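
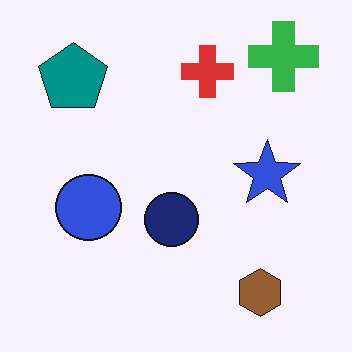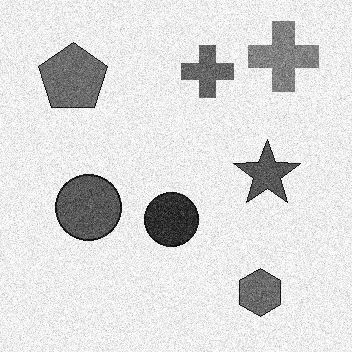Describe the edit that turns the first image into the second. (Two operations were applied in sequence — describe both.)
The second image is the first degraded with moderate additive noise, then converted to grayscale.

Random speckle covers the whole image, including the flat background. All color is removed — every shape is now a shade of grey.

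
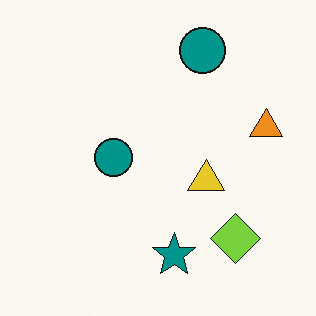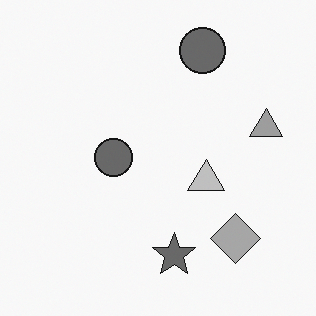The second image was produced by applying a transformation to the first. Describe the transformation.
Converted to grayscale.

All color is removed — every shape is now a shade of grey.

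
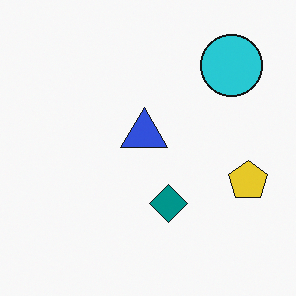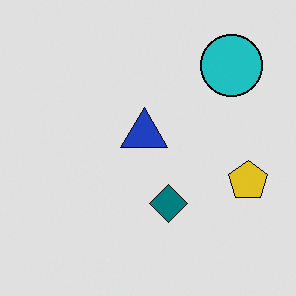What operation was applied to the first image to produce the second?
It was posterized to a reduced palette.

Each flat color has snapped to a coarser quantized level — most visibly, the near-white background has dropped to a flat grey.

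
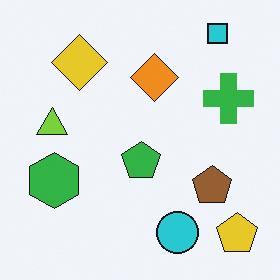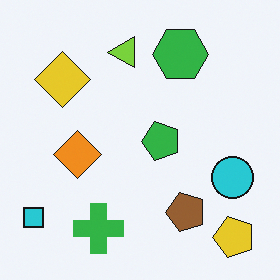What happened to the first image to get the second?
The second image is the first transposed (reflected across the top-left ↔ bottom-right diagonal).

Shapes have swapped their row and column positions — what was in the top-right is now in the bottom-left — a diagonal reflection.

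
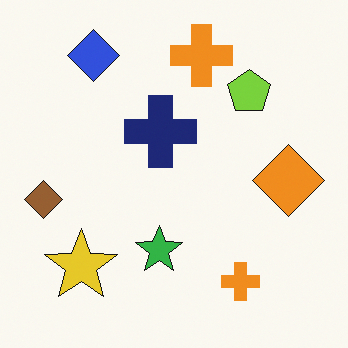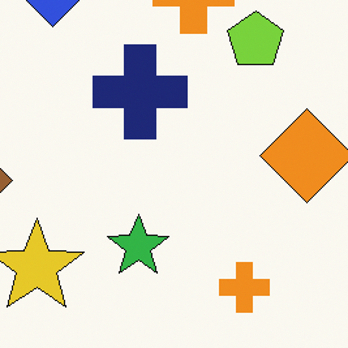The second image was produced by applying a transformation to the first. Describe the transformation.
The second image is the first cropped slightly and scaled back up.

The visible shapes are larger and the field of view is narrower; shapes near the original edges may be partly or wholly outside the frame — a crop-and-rescale.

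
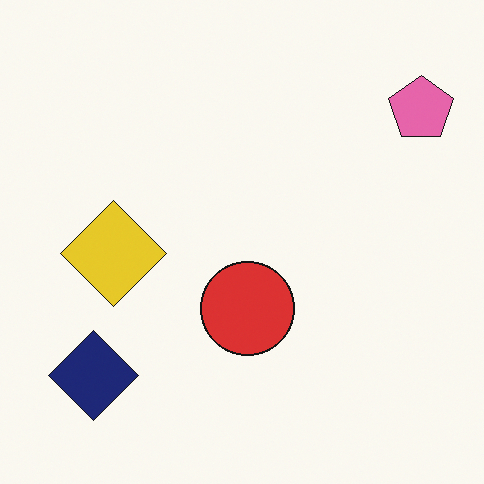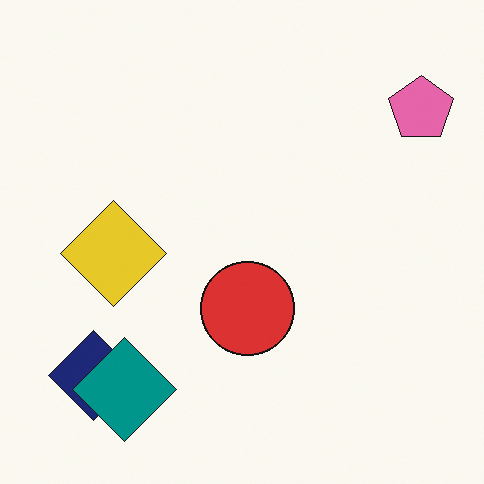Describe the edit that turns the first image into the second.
The image was overlaid with an additional teal diamond.

A teal diamond appears in the second image that is absent from the first.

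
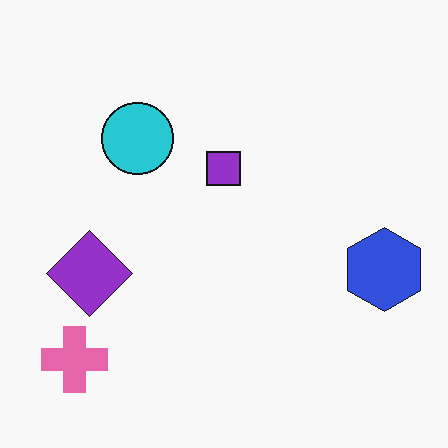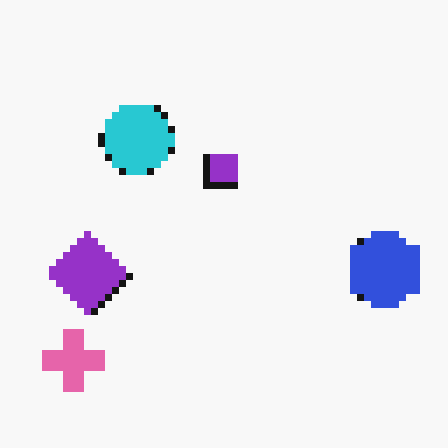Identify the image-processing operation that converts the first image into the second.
The transformation is: moderately pixelated.

Shapes are reduced to large square blocks; fine edges and outlines are lost — a downscale-then-upscale (mosaic) effect.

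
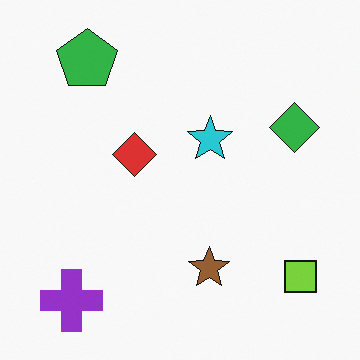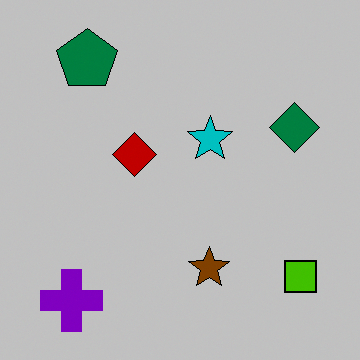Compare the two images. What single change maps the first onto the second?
This is the original image aggressively posterized.

Each flat color has snapped to a coarser quantized level — most visibly, the near-white background has dropped to a flat grey.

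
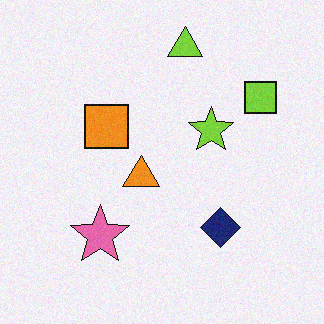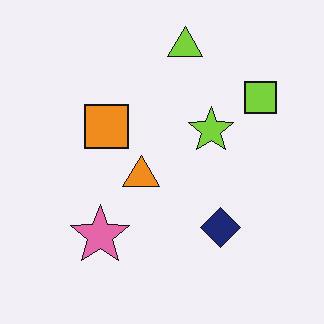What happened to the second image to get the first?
This is the original image degraded with subtle gaussian noise.

Random speckle covers the whole image, including the flat background.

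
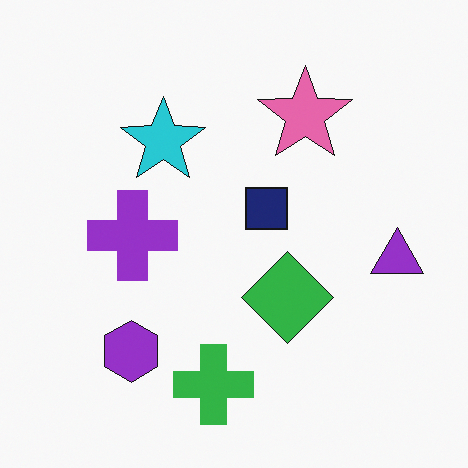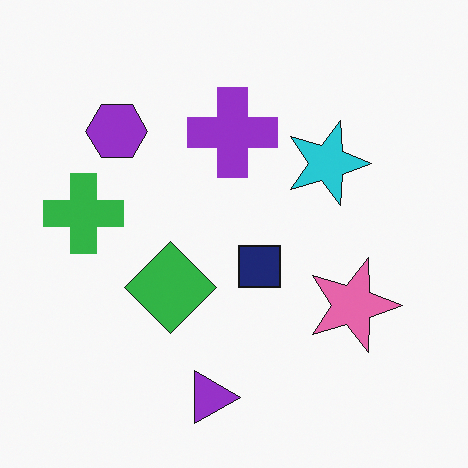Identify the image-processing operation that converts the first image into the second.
The transformation is: rotated 90° clockwise.

The purple triangle sits in the right of the first image and the bottom of the second — consistent with a whole-image 90° clockwise rotation.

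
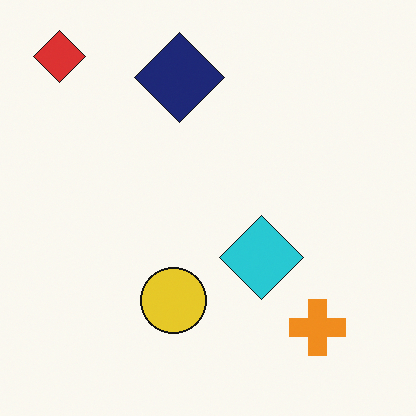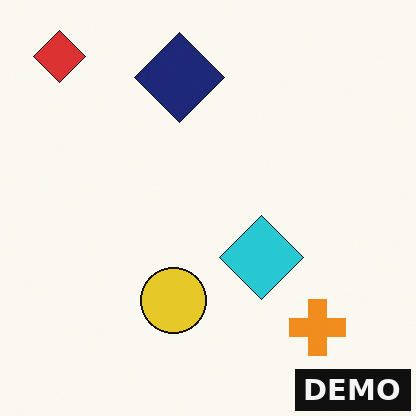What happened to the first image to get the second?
The transformation is: watermarked with the text "DEMO" in the lower-right corner.

A dark label reading "DEMO" appears in the lower-right corner.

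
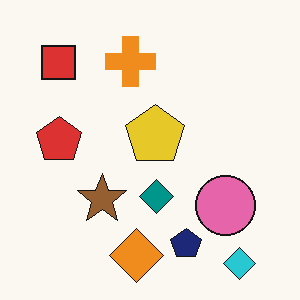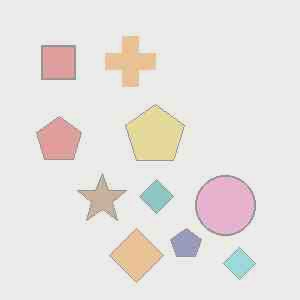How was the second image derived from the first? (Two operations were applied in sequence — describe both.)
Heavily JPEG-compressed with obvious blocking artifacts, then given much lower contrast.

Blocky 8×8 compression artifacts appear around shape edges and the flat background shows ringing — characteristic JPEG degradation. Tones are pushed toward mid-grey across the whole image — a global contrast change.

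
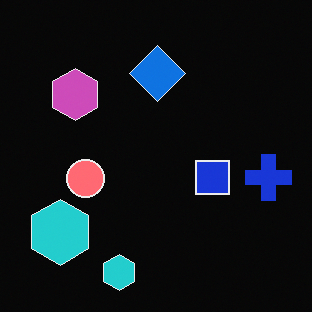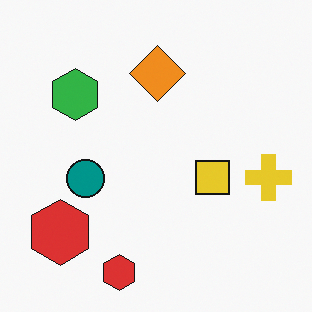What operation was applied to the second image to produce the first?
The transformation is: color-inverted (negative).

The light background has become dark and every shape's color is its complement — a photographic negative.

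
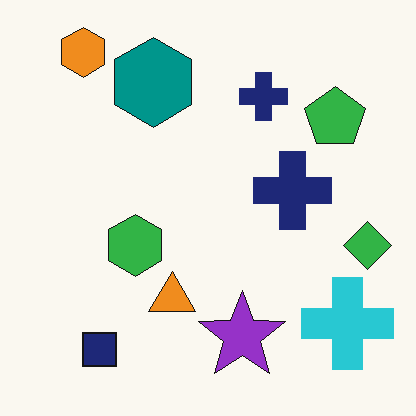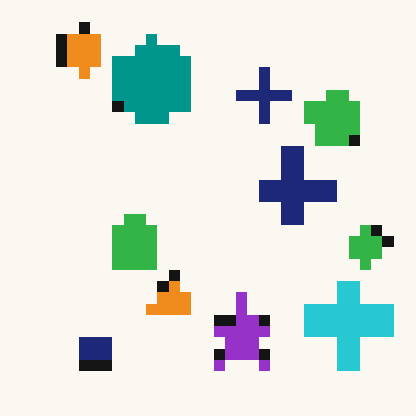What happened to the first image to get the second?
The second image is the first heavily pixelated into large blocks.

Shapes are reduced to large square blocks; fine edges and outlines are lost — a downscale-then-upscale (mosaic) effect.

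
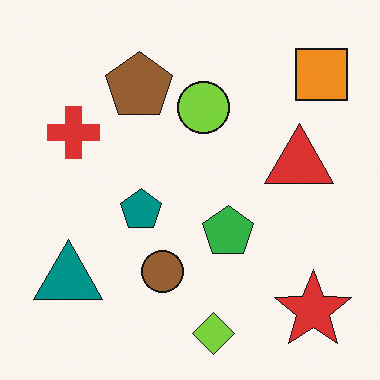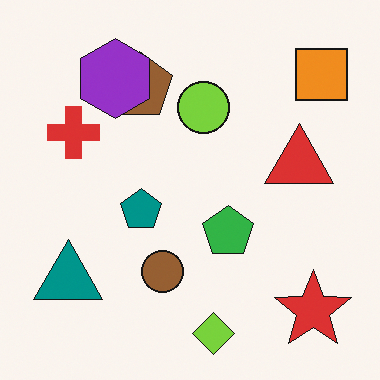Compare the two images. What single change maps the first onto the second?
The transformation is: overlaid with an additional purple hexagon.

A purple hexagon appears in the second image that is absent from the first.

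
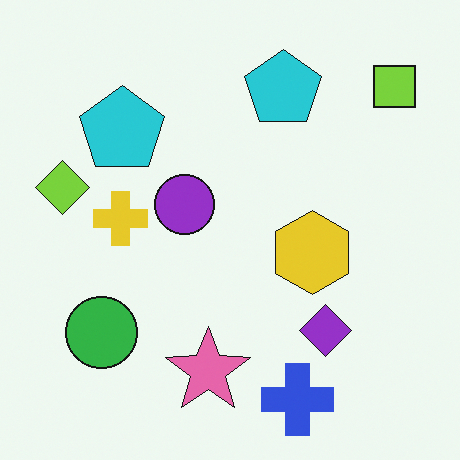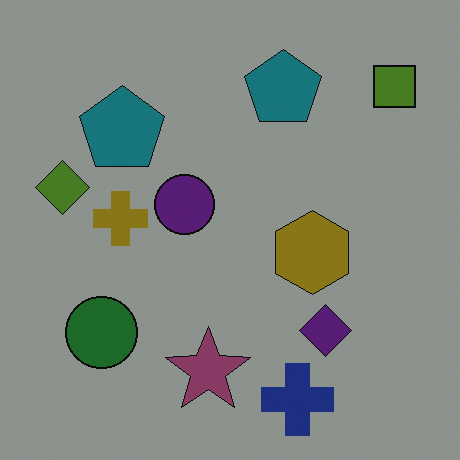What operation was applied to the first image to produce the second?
The image was noticeably darkened.

Every pixel — background and shapes alike — is uniformly darkened.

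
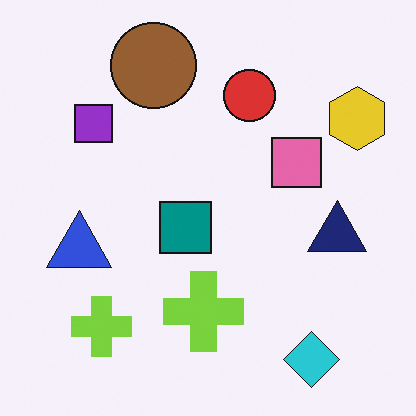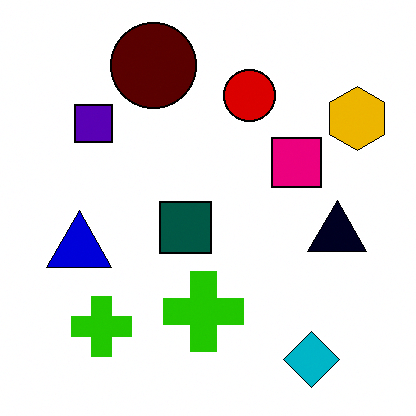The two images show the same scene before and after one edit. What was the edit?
The transformation is: given much higher contrast.

Tones are pushed away from mid-grey across the whole image — a global contrast change.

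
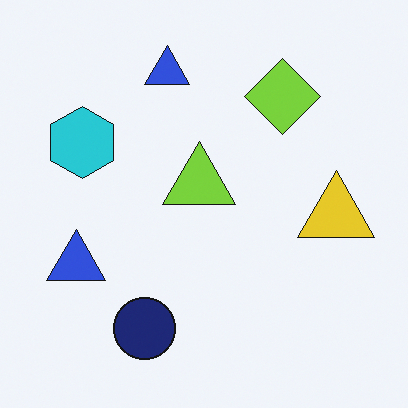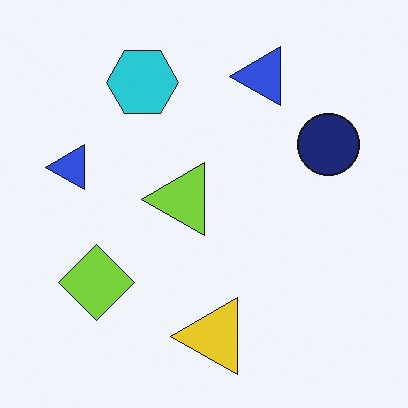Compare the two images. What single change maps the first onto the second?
The transformation is: transposed (reflected across the top-left ↔ bottom-right diagonal).

Shapes have swapped their row and column positions — what was in the top-right is now in the bottom-left — a diagonal reflection.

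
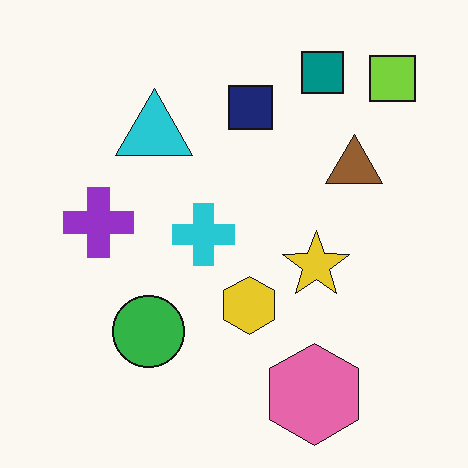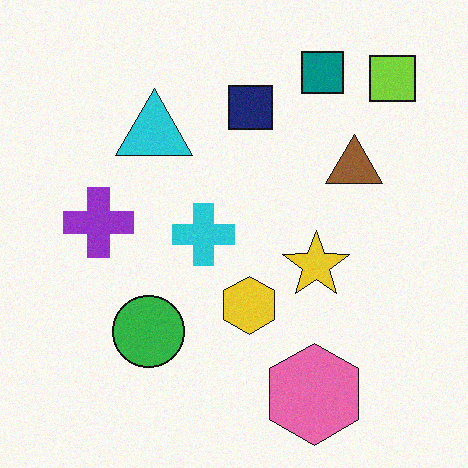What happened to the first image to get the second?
The transformation is: degraded with subtle gaussian noise.

Random speckle covers the whole image, including the flat background.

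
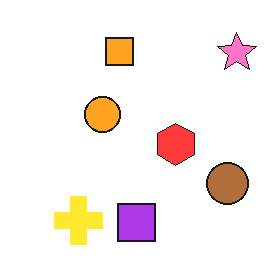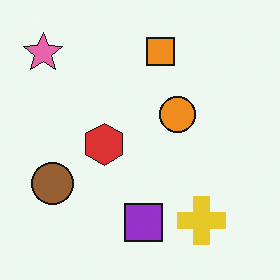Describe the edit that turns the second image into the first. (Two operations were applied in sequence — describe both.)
The transformation is: brightened a little, then flipped horizontally (left ↔ right).

Every pixel — background and shapes alike — is uniformly brightened. The pink star is in the top-left of the second image and the top-right of the first — shapes on opposite sides of the vertical midline have swapped in a mirror flip.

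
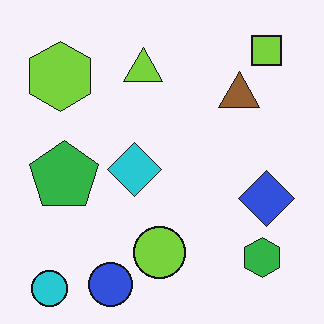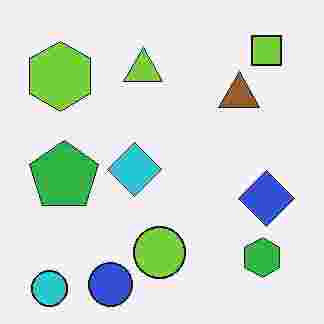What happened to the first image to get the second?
It was heavily JPEG-compressed with obvious blocking artifacts.

Blocky 8×8 compression artifacts appear around shape edges and the flat background shows ringing — characteristic JPEG degradation.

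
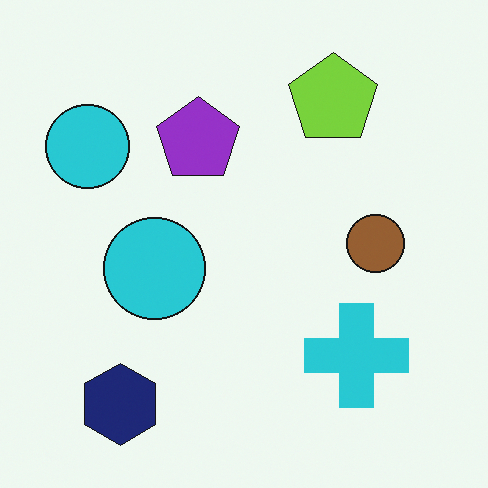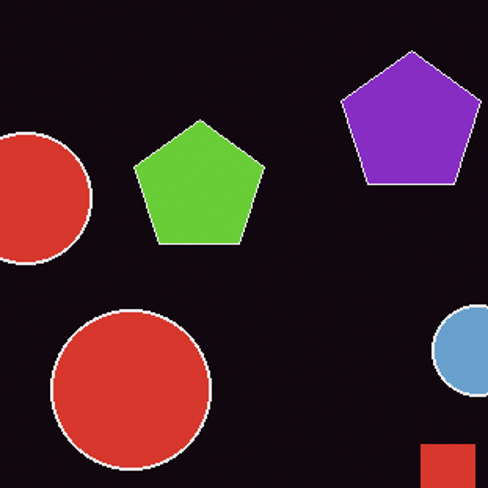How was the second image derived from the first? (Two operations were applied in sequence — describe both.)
Cropped slightly and scaled back up, then color-inverted (negative).

The visible shapes are larger and the field of view is narrower; shapes near the original edges may be partly or wholly outside the frame — a crop-and-rescale. The light background has become dark and every shape's color is its complement — a photographic negative.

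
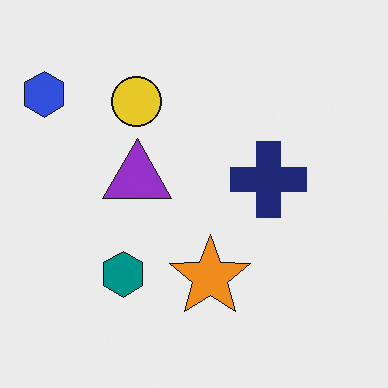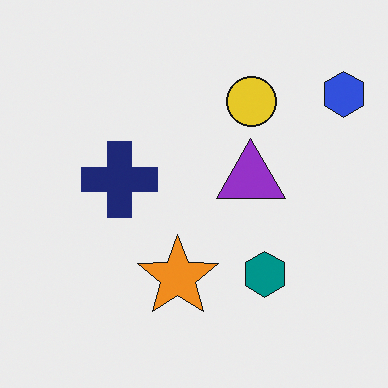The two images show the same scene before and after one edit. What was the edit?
The transformation is: flipped horizontally (left ↔ right).

The blue hexagon is in the top-left of the first image and the top-right of the second — shapes on opposite sides of the vertical midline have swapped in a mirror flip.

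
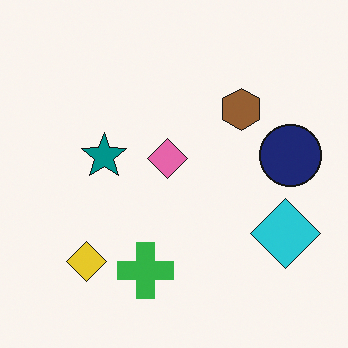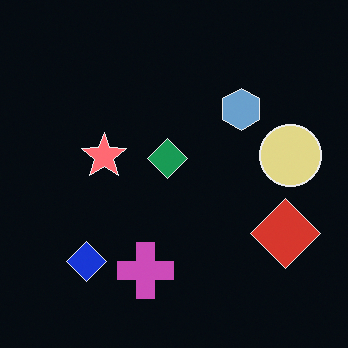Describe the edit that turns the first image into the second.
The transformation is: color-inverted (negative).

The light background has become dark and every shape's color is its complement — a photographic negative.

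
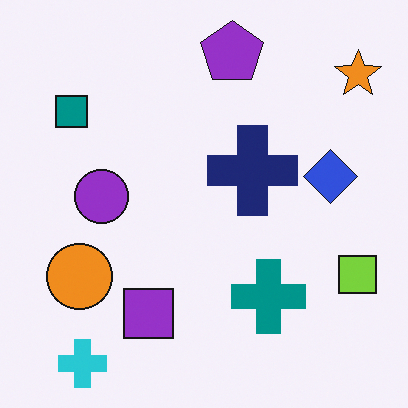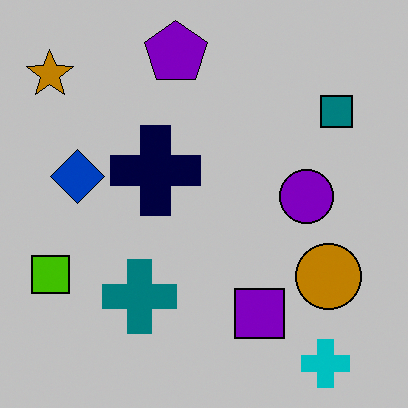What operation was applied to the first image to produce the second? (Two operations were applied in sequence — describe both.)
This is the original image aggressively posterized, then flipped horizontally (left ↔ right).

Each flat color has snapped to a coarser quantized level — most visibly, the near-white background has dropped to a flat grey. The orange star is in the top-right of the first image and the top-left of the second — shapes on opposite sides of the vertical midline have swapped in a mirror flip.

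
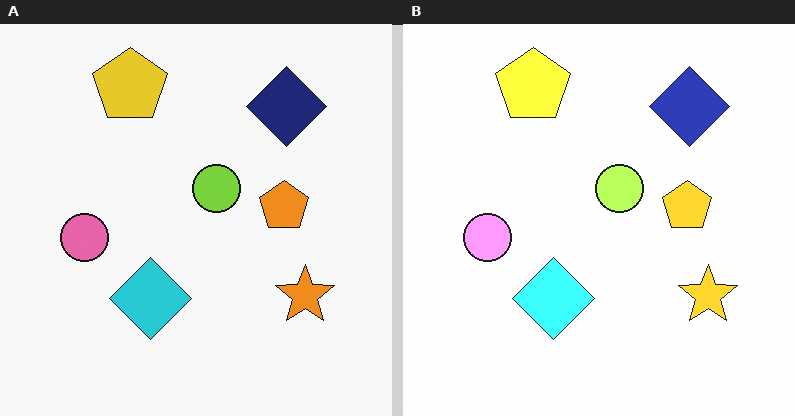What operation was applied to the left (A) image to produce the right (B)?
This is the original image noticeably brightened.

Every pixel — background and shapes alike — is uniformly brightened.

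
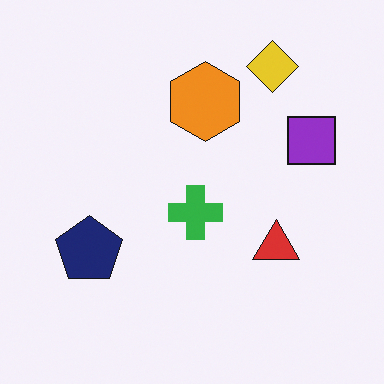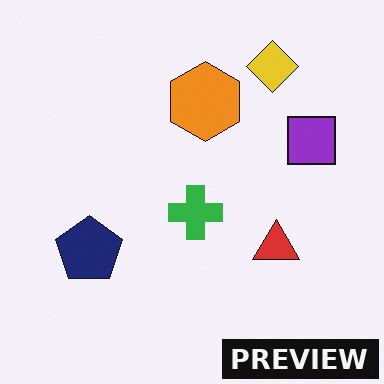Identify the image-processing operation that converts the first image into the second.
Watermarked with the text "PREVIEW" in the lower-right corner.

A dark label reading "PREVIEW" appears in the lower-right corner.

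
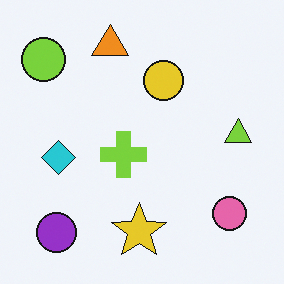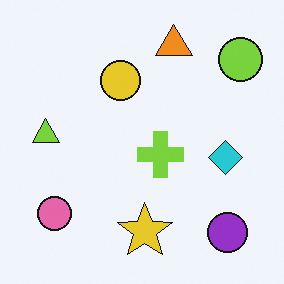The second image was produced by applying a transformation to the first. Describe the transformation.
This is the original image flipped horizontally (left ↔ right).

The lime circle is in the top-left of the first image and the top-right of the second — shapes on opposite sides of the vertical midline have swapped in a mirror flip.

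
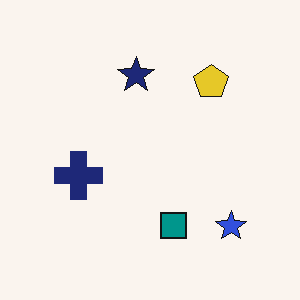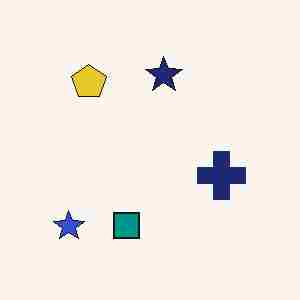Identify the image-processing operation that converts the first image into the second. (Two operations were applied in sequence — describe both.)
The transformation is: flipped horizontally (left ↔ right), then degraded with heavy JPEG compression.

The blue star is in the bottom-right of the first image and the bottom-left of the second — shapes on opposite sides of the vertical midline have swapped in a mirror flip. Blocky 8×8 compression artifacts appear around shape edges and the flat background shows ringing — characteristic JPEG degradation.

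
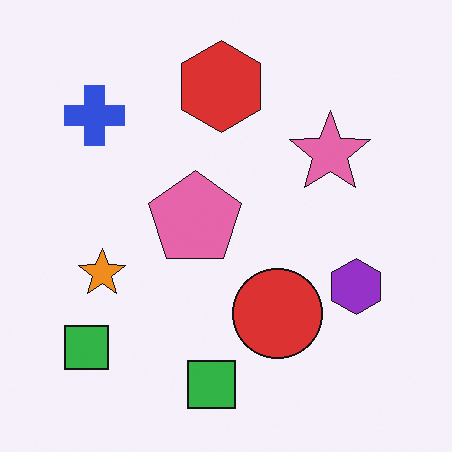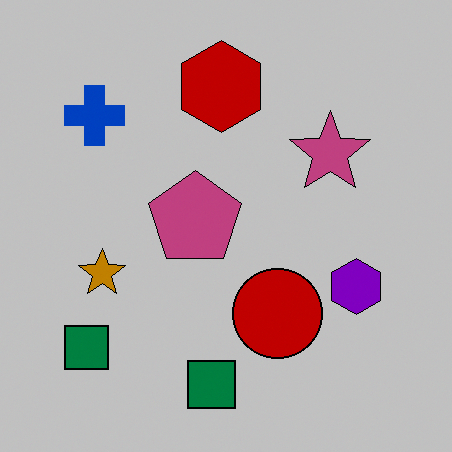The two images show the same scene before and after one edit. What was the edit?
Heavily posterized to just a handful of flat colors.

Each flat color has snapped to a coarser quantized level — most visibly, the near-white background has dropped to a flat grey.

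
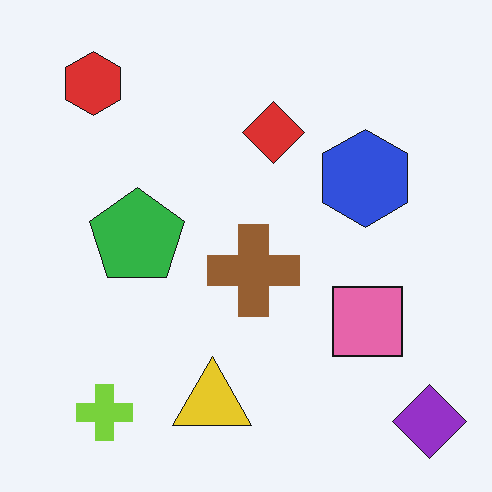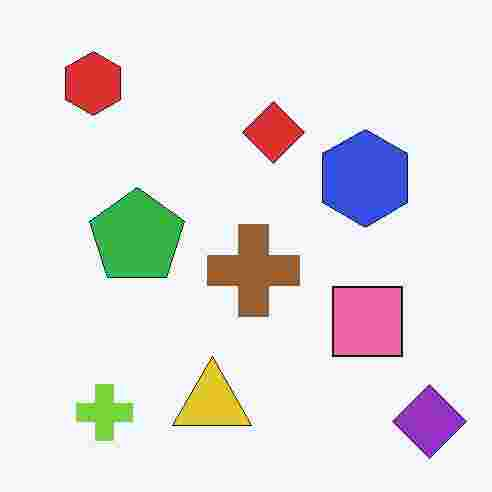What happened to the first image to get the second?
The transformation is: degraded with heavy JPEG compression.

Blocky 8×8 compression artifacts appear around shape edges and the flat background shows ringing — characteristic JPEG degradation.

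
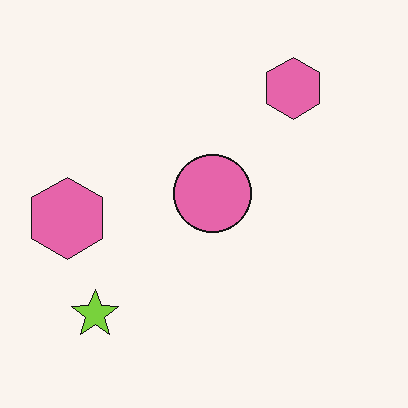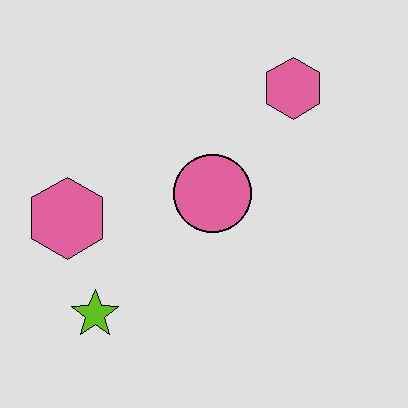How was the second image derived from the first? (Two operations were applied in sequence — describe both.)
The image was moderately posterized, then given moderate JPEG compression.

Each flat color has snapped to a coarser quantized level — most visibly, the near-white background has dropped to a flat grey. Blocky 8×8 compression artifacts appear around shape edges and the flat background shows ringing — characteristic JPEG degradation.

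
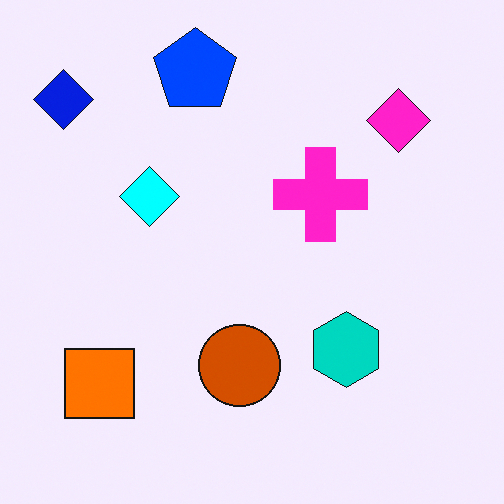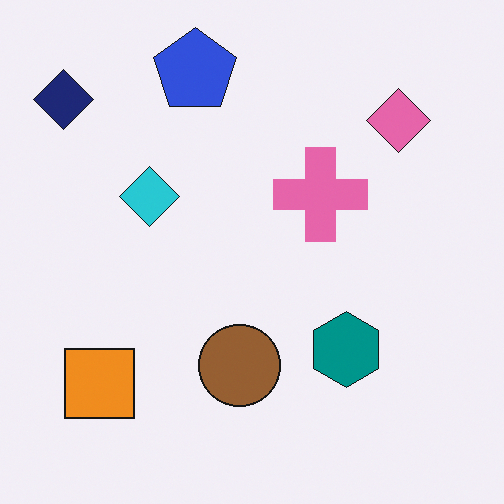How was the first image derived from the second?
Made much more vivid (saturation change).

All colors are more vivid — a global saturation change.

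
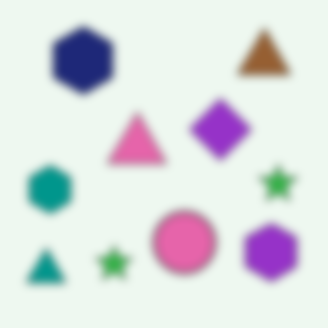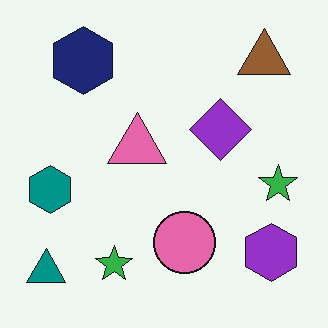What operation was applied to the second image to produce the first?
This is the original image noticeably gaussian-blurred.

Shape edges and outlines are uniformly softened across the whole image.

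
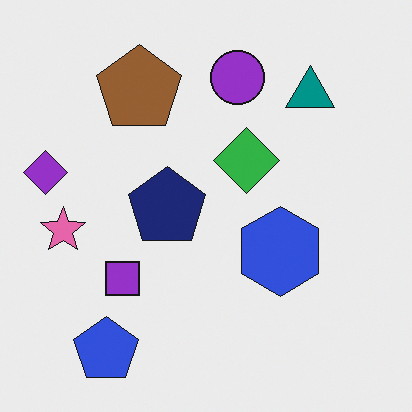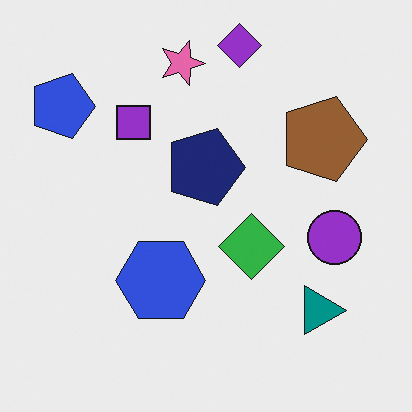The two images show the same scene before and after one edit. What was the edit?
The second image is the first rotated 90° clockwise.

The blue pentagon sits in the bottom-left of the first image and the top-left of the second — consistent with a whole-image 90° clockwise rotation.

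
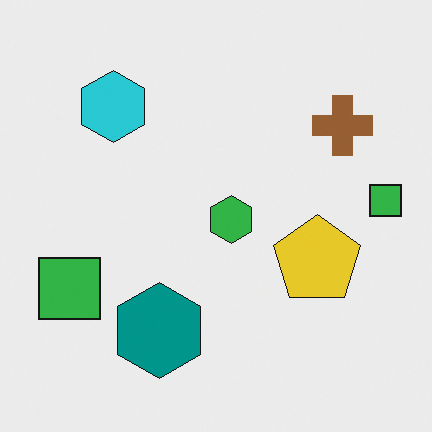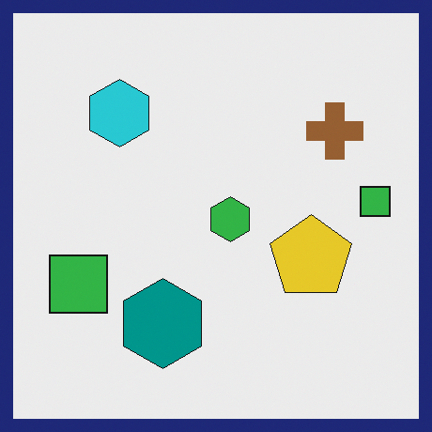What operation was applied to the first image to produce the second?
It was framed with a navy border.

A solid navy frame runs around the edge of the second image, with the content slightly shrunk inside it.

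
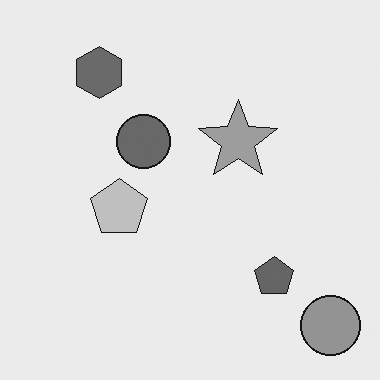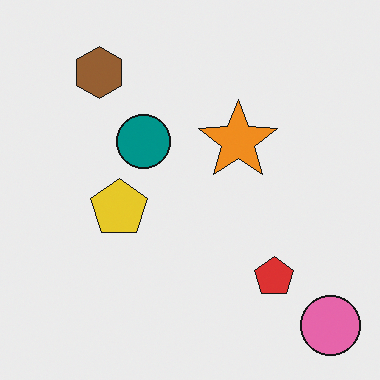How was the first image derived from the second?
Converted to grayscale.

All color is removed — every shape is now a shade of grey.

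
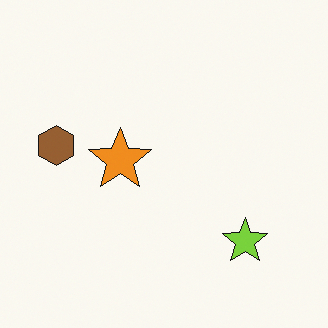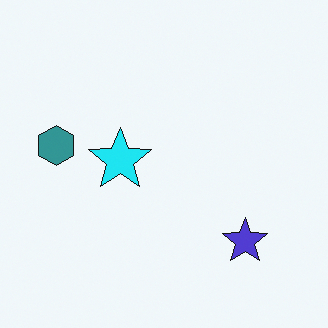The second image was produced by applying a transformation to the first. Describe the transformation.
It was hue-shifted by a moderate amount.

Every shape's color has rotated by the same amount around the hue wheel — a uniform hue shift.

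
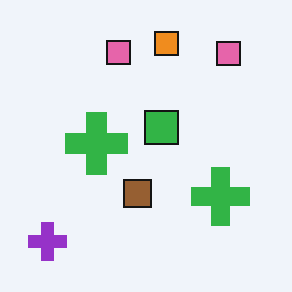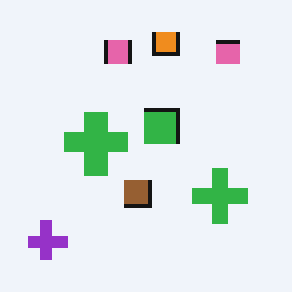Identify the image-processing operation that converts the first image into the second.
This is the original image mildly pixelated.

Shapes are reduced to large square blocks; fine edges and outlines are lost — a downscale-then-upscale (mosaic) effect.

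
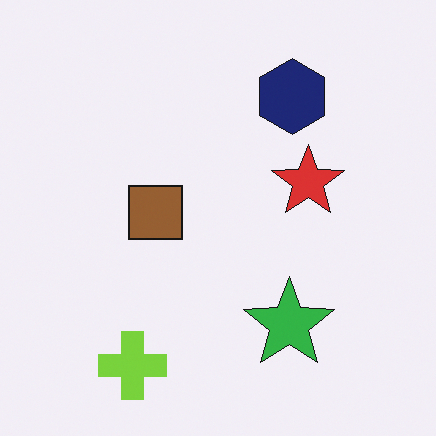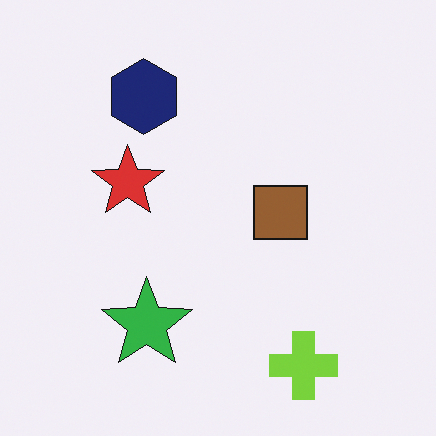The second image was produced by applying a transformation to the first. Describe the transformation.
This is the original image flipped horizontally (left ↔ right).

The red star is in the right of the first image and the left of the second — shapes on opposite sides of the vertical midline have swapped in a mirror flip.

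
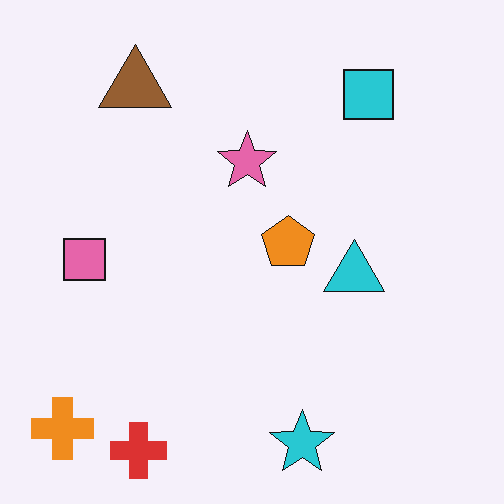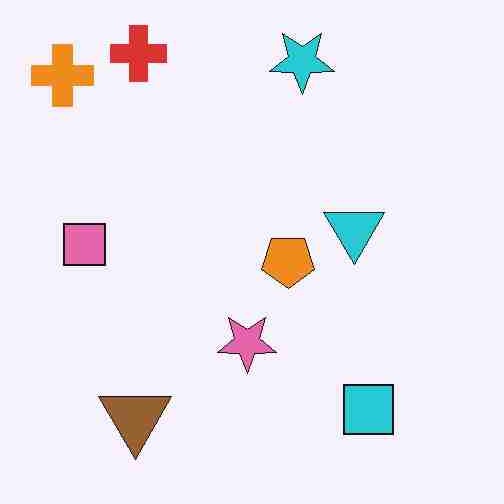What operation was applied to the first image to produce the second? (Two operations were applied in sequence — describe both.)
It was heavily JPEG-compressed with obvious blocking artifacts, then flipped vertically (top ↔ bottom).

Blocky 8×8 compression artifacts appear around shape edges and the flat background shows ringing — characteristic JPEG degradation. The red cross is in the bottom-left of the first image and the top-left of the second — shapes on opposite sides of the horizontal midline have swapped in a mirror flip.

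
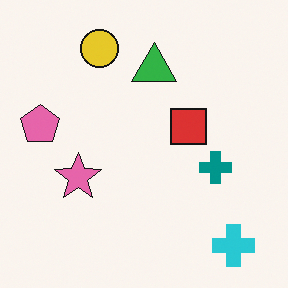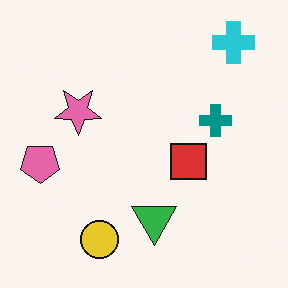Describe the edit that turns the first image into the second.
It was flipped vertically (top ↔ bottom).

The cyan cross is in the bottom-right of the first image and the top-right of the second — shapes on opposite sides of the horizontal midline have swapped in a mirror flip.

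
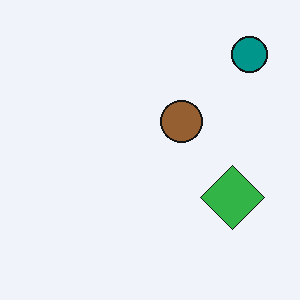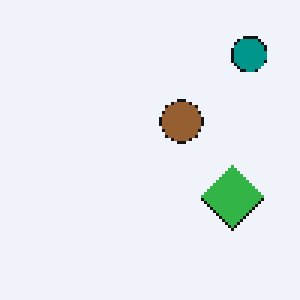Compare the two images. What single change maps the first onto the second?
It was lightly pixelated (a mild mosaic effect).

Shapes are reduced to large square blocks; fine edges and outlines are lost — a downscale-then-upscale (mosaic) effect.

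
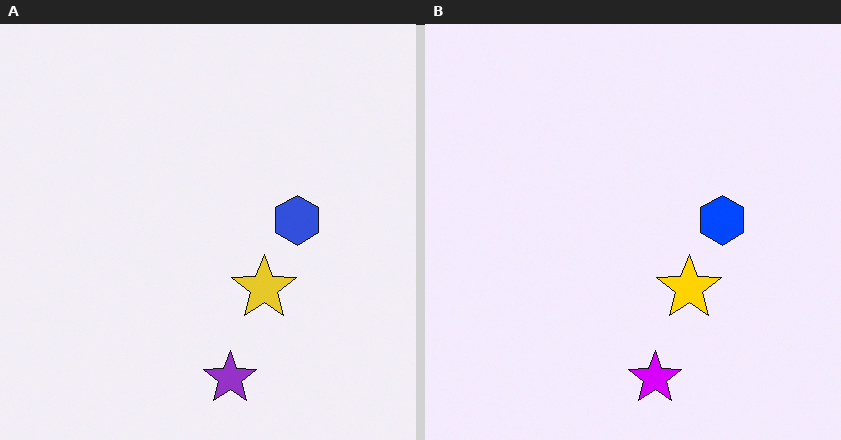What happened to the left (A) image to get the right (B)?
The image was made much more vivid (saturation change).

All colors are more vivid — a global saturation change.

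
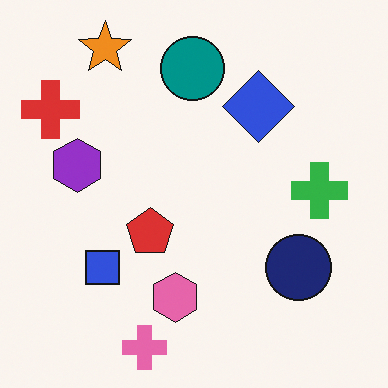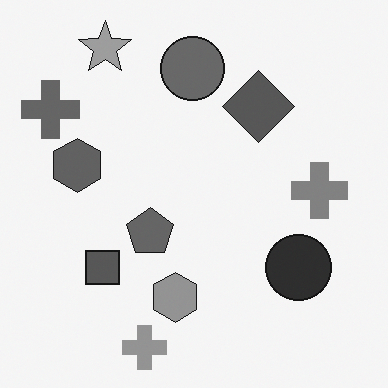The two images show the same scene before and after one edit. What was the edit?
The image was converted to grayscale.

All color is removed — every shape is now a shade of grey.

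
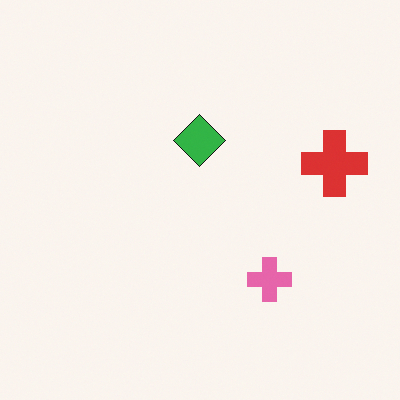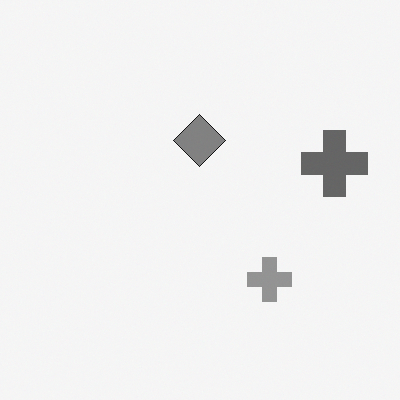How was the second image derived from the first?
This is the original image converted to grayscale.

All color is removed — every shape is now a shade of grey.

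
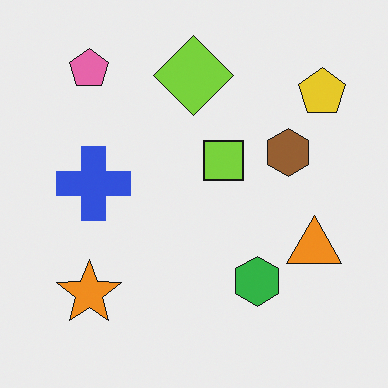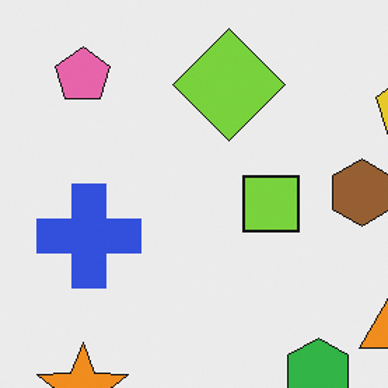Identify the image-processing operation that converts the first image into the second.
This is the original image cropped slightly and scaled back up.

The visible shapes are larger and the field of view is narrower; shapes near the original edges may be partly or wholly outside the frame — a crop-and-rescale.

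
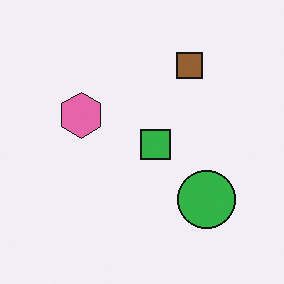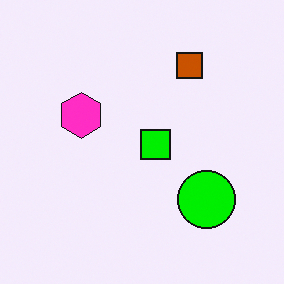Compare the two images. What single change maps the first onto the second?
The image was heavily oversaturated.

All colors are more vivid — a global saturation change.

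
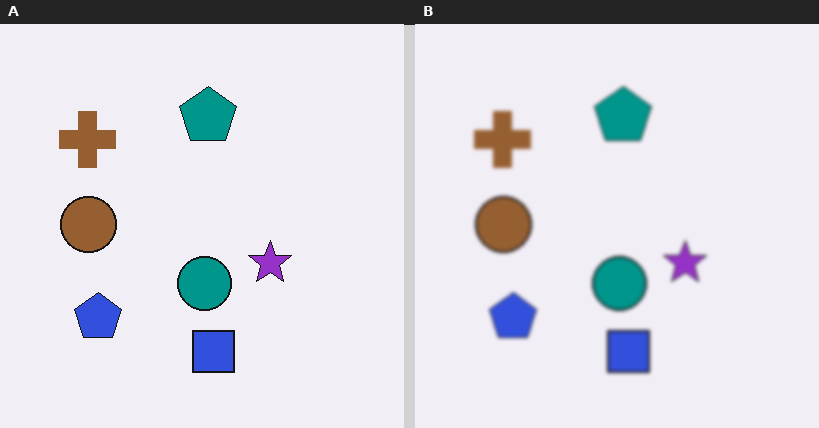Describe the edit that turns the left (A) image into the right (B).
The image was slightly softened.

Shape edges and outlines are uniformly softened across the whole image.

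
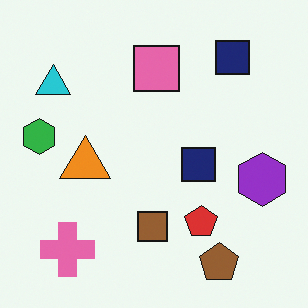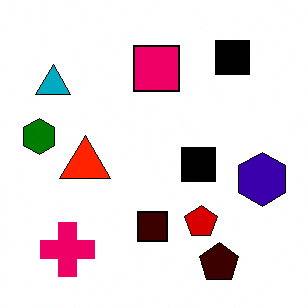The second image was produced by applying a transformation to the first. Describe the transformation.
The image was boosted in contrast.

Tones are pushed away from mid-grey across the whole image — a global contrast change.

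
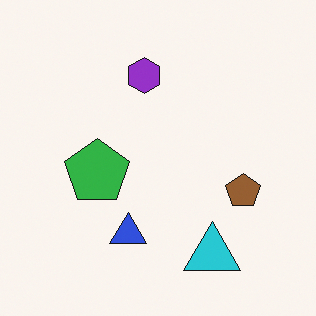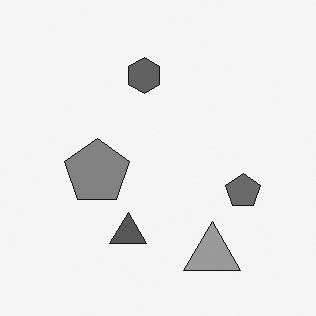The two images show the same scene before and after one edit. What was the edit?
Converted to grayscale.

All color is removed — every shape is now a shade of grey.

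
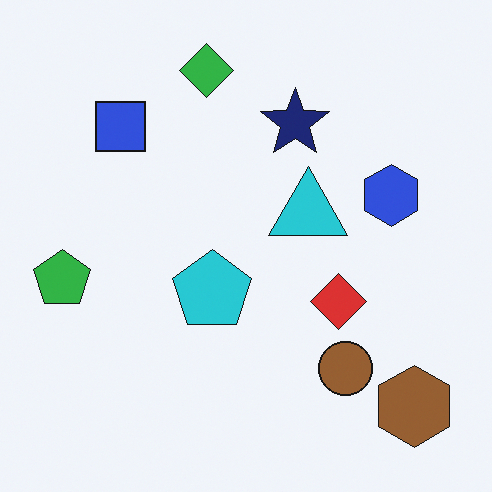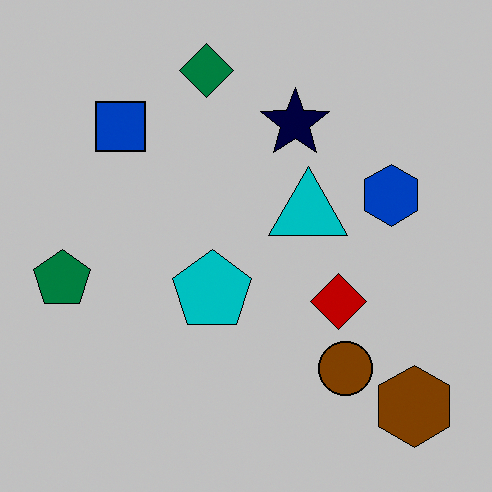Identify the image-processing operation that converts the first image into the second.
Aggressively posterized.

Each flat color has snapped to a coarser quantized level — most visibly, the near-white background has dropped to a flat grey.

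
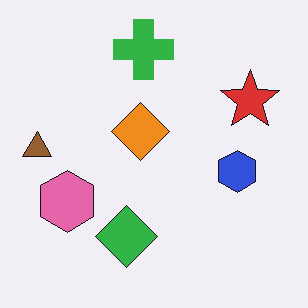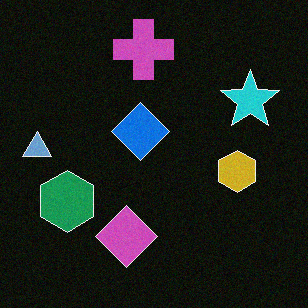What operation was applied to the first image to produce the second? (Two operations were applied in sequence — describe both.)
The image was color-inverted (negative), then degraded with a light layer of grain.

The light background has become dark and every shape's color is its complement — a photographic negative. Random speckle covers the whole image, including the flat background.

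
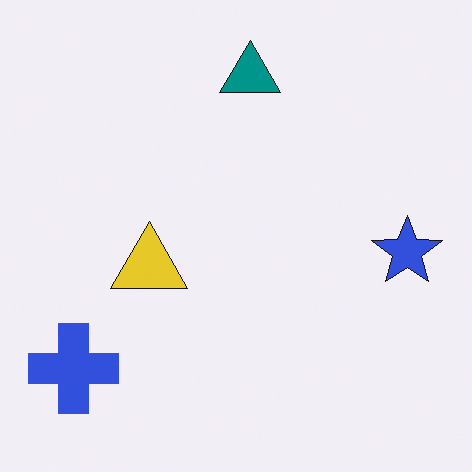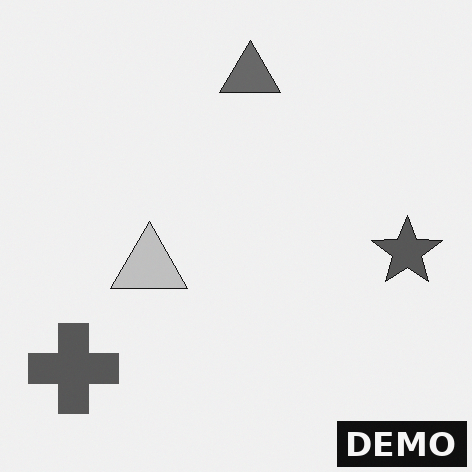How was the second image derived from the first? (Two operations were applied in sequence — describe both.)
The second image is the first converted to grayscale, then watermarked with the text "DEMO" in the lower-right corner.

All color is removed — every shape is now a shade of grey. A dark label reading "DEMO" appears in the lower-right corner.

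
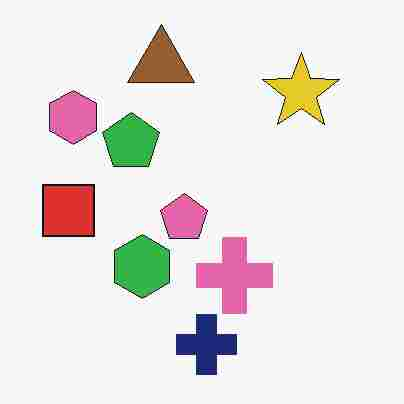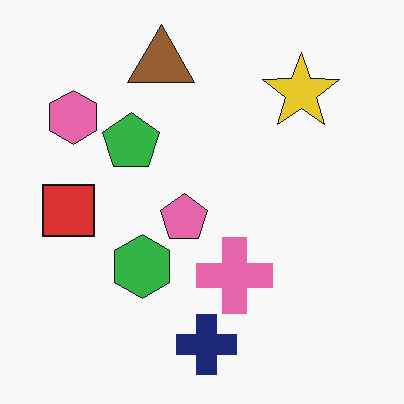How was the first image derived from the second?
The image was heavily JPEG-compressed with obvious blocking artifacts.

Blocky 8×8 compression artifacts appear around shape edges and the flat background shows ringing — characteristic JPEG degradation.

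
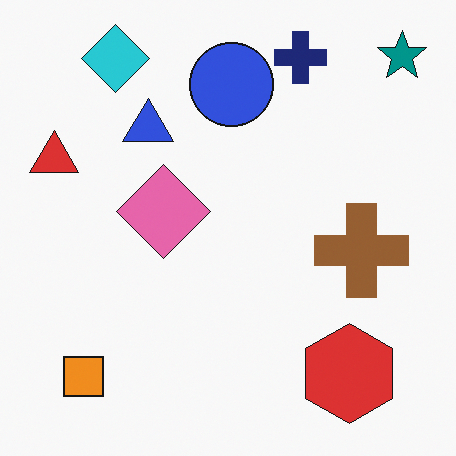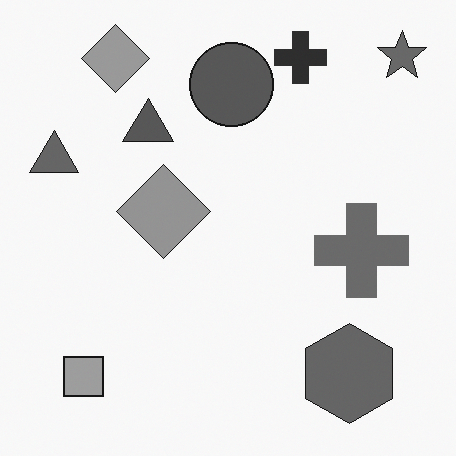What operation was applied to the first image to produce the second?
It was converted to grayscale.

All color is removed — every shape is now a shade of grey.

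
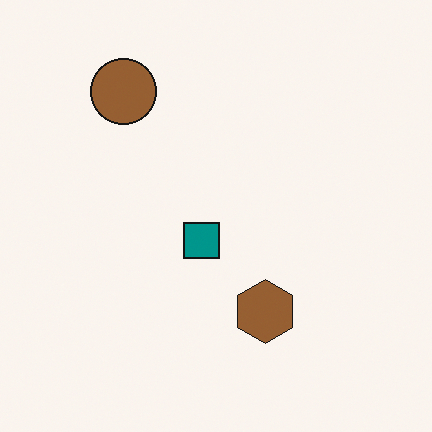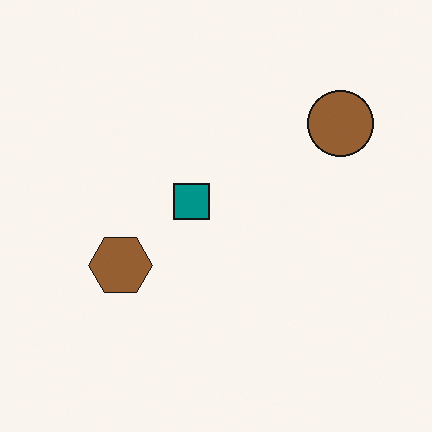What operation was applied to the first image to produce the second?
The second image is the first rotated 90° clockwise.

The brown circle sits in the top-left of the first image and the top-right of the second — consistent with a whole-image 90° clockwise rotation.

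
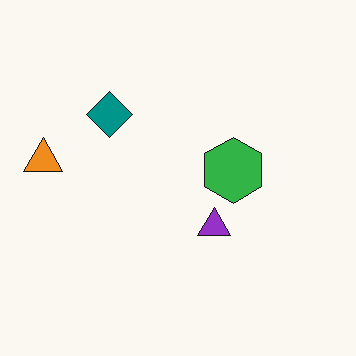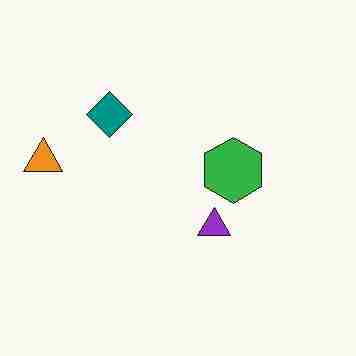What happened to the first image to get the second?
This is the original image heavily JPEG-compressed with obvious blocking artifacts.

Blocky 8×8 compression artifacts appear around shape edges and the flat background shows ringing — characteristic JPEG degradation.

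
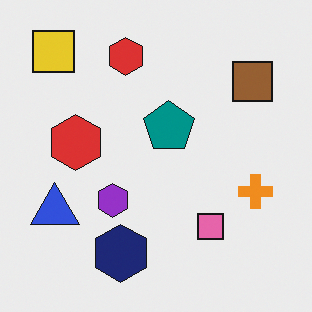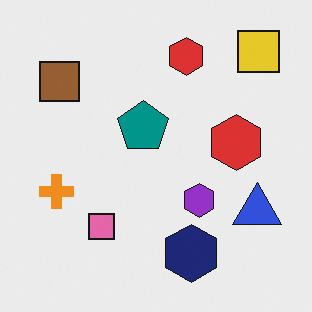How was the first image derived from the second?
The transformation is: flipped horizontally (left ↔ right).

The yellow square is in the top-right of the second image and the top-left of the first — shapes on opposite sides of the vertical midline have swapped in a mirror flip.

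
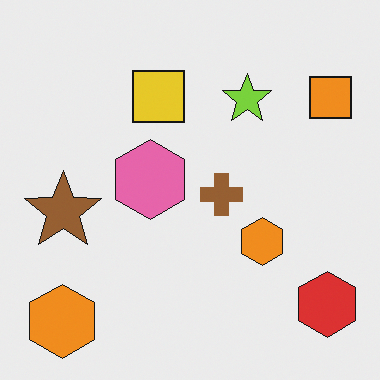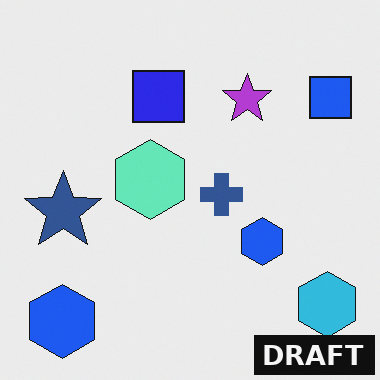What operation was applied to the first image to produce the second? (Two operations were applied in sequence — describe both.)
It was hue-shifted by a large amount, then watermarked with the text "DRAFT" in the lower-right corner.

Every shape's color has rotated by the same amount around the hue wheel — a uniform hue shift. A dark label reading "DRAFT" appears in the lower-right corner.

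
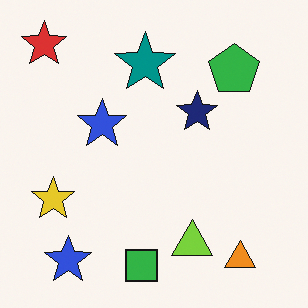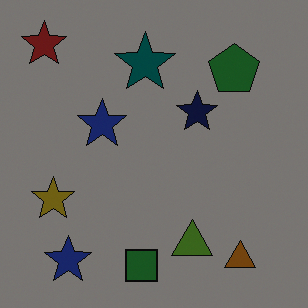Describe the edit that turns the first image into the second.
This is the original image darkened a lot.

Every pixel — background and shapes alike — is uniformly darkened.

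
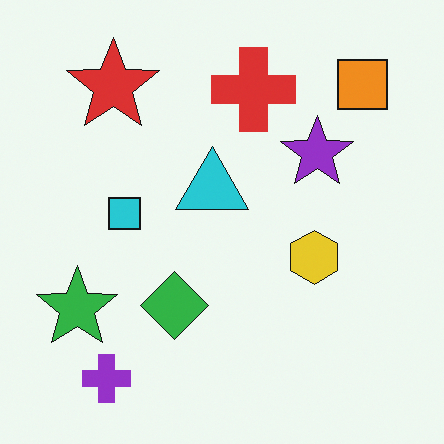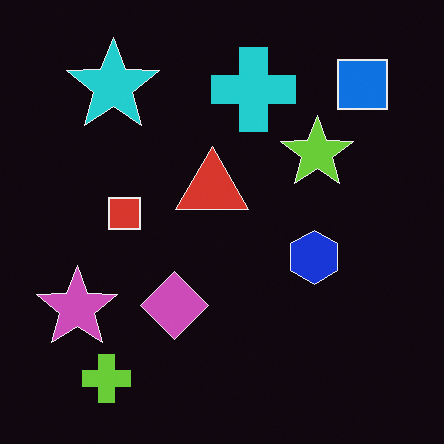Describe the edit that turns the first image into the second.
The transformation is: color-inverted (negative).

The light background has become dark and every shape's color is its complement — a photographic negative.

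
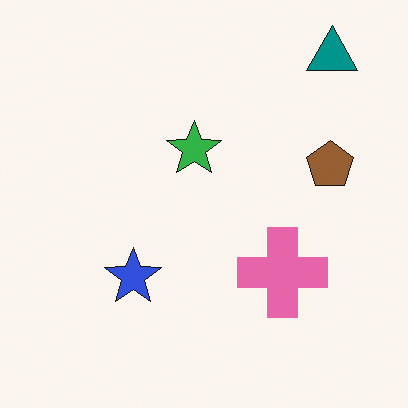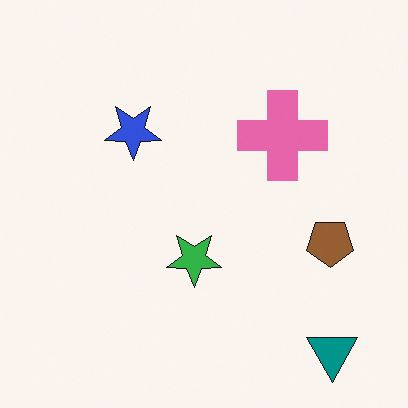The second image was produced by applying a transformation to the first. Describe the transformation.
The second image is the first flipped vertically (top ↔ bottom).

The teal triangle is in the top-right of the first image and the bottom-right of the second — shapes on opposite sides of the horizontal midline have swapped in a mirror flip.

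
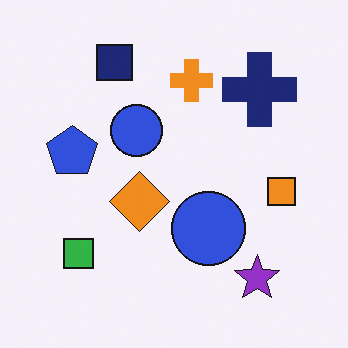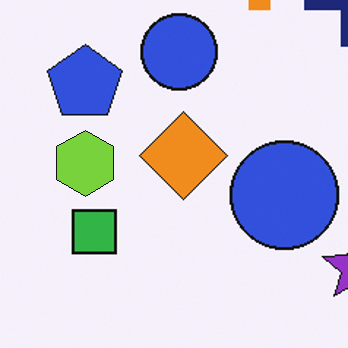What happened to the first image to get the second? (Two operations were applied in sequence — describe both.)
The image was cropped to a modestly smaller region and rescaled, then overlaid with an additional lime hexagon.

The visible shapes are larger and the field of view is narrower; shapes near the original edges may be partly or wholly outside the frame — a crop-and-rescale. A lime hexagon appears in the second image that is absent from the first.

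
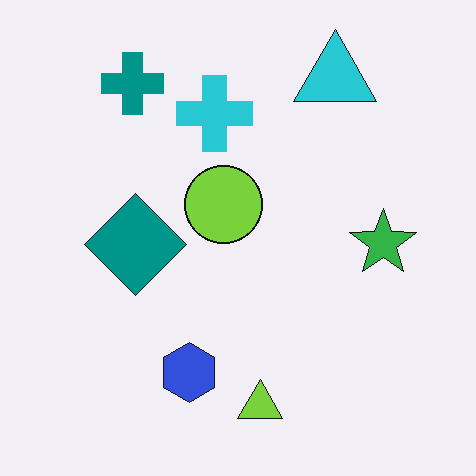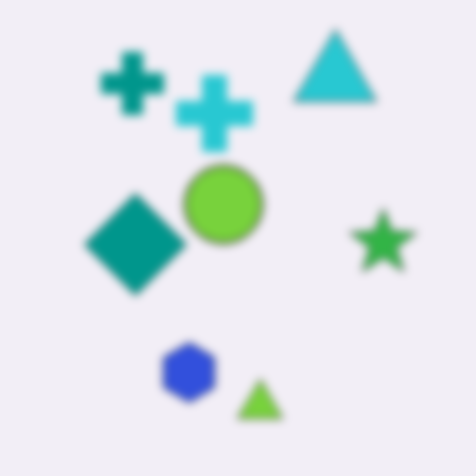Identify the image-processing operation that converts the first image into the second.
Moderately blurred.

Shape edges and outlines are uniformly softened across the whole image.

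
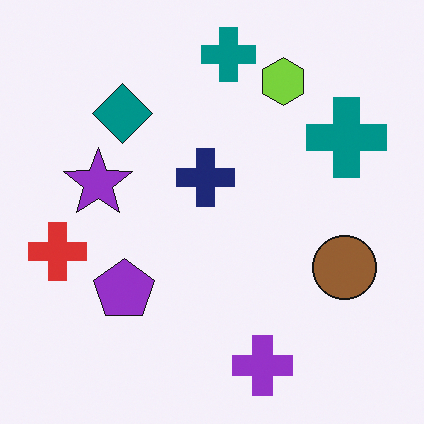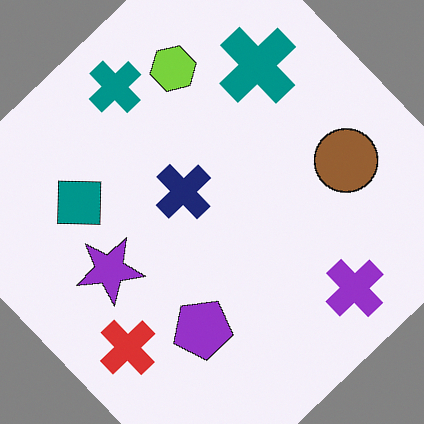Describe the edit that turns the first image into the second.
Rotated counter-clockwise by a large amount — several tens of degrees.

Every shape is tilted by the same angle and the image corners show triangular fill wedges — a whole-image rotation by a non-right angle.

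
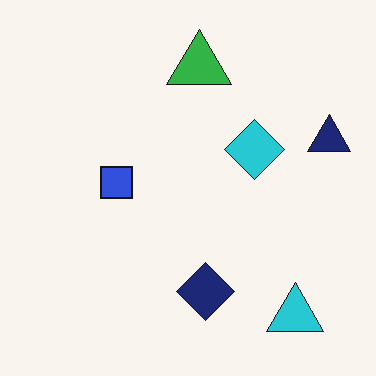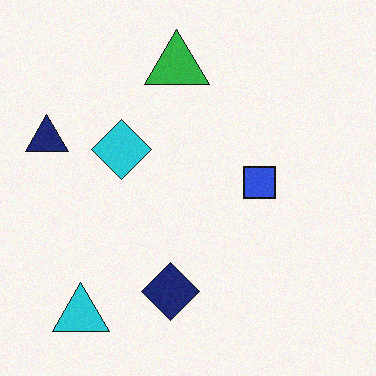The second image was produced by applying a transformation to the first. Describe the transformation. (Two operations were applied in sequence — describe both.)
It was flipped horizontally (left ↔ right), then degraded with subtle gaussian noise.

The navy triangle is in the right of the first image and the left of the second — shapes on opposite sides of the vertical midline have swapped in a mirror flip. Random speckle covers the whole image, including the flat background.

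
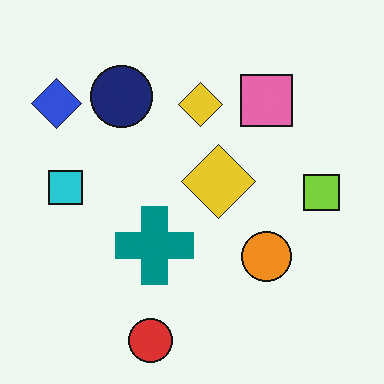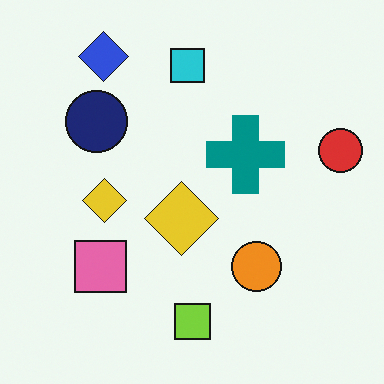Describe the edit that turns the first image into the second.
Transposed (reflected across the top-left ↔ bottom-right diagonal).

Shapes have swapped their row and column positions — what was in the top-right is now in the bottom-left — a diagonal reflection.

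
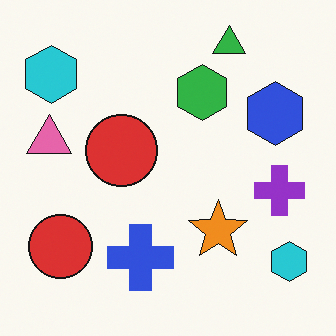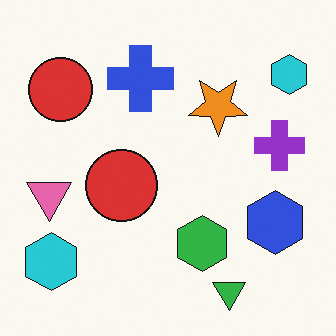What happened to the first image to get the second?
The transformation is: flipped vertically (top ↔ bottom).

The green triangle is in the top-right of the first image and the bottom-right of the second — shapes on opposite sides of the horizontal midline have swapped in a mirror flip.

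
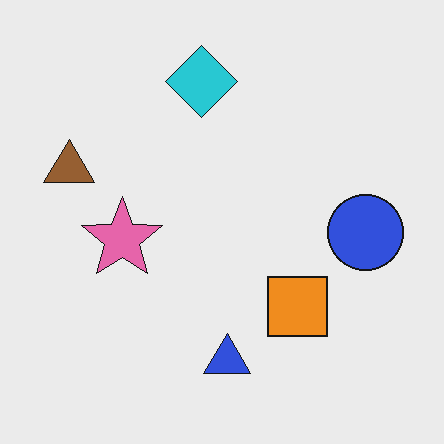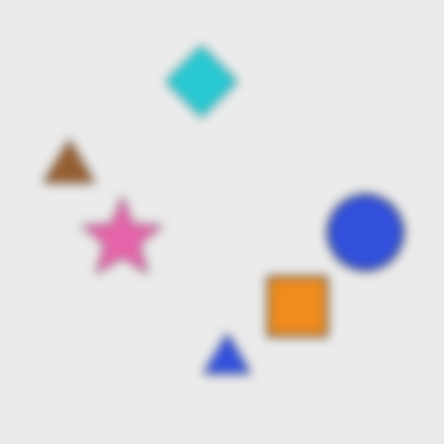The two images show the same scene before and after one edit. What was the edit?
Strongly gaussian-blurred.

Shape edges and outlines are uniformly softened across the whole image.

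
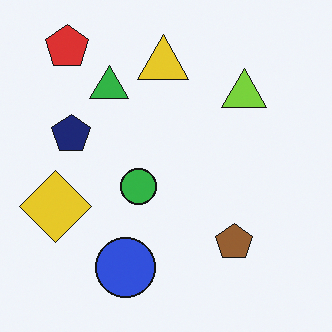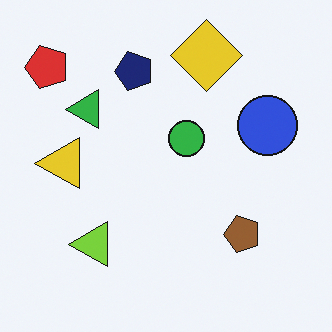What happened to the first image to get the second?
The second image is the first transposed (reflected across the top-left ↔ bottom-right diagonal).

Shapes have swapped their row and column positions — what was in the top-right is now in the bottom-left — a diagonal reflection.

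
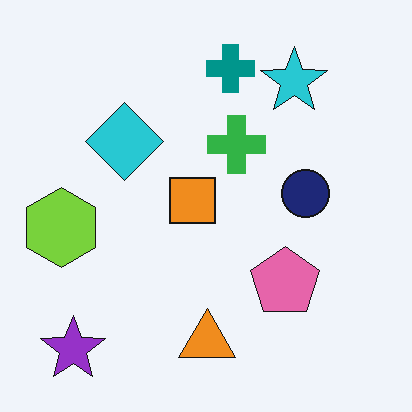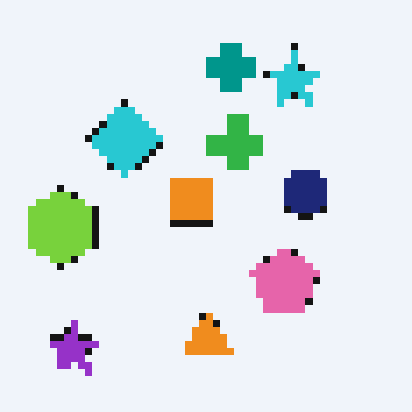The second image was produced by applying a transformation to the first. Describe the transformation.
The second image is the first pixelated into visible square blocks.

Shapes are reduced to large square blocks; fine edges and outlines are lost — a downscale-then-upscale (mosaic) effect.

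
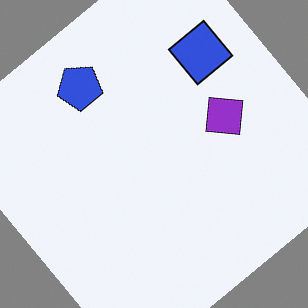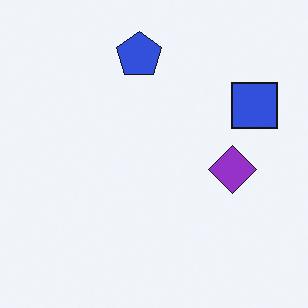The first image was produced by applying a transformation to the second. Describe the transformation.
Rotated counter-clockwise by a large amount — several tens of degrees.

Every shape is tilted by the same angle and the image corners show triangular fill wedges — a whole-image rotation by a non-right angle.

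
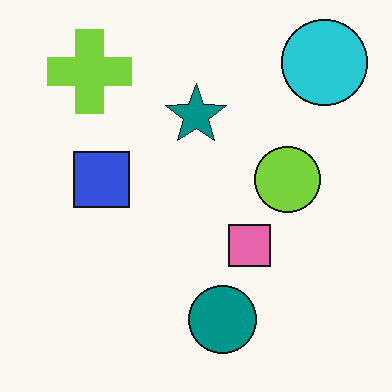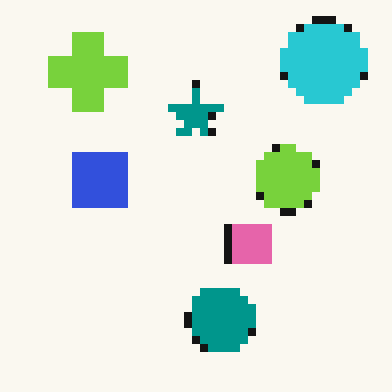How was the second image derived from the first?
This is the original image pixelated into visible square blocks.

Shapes are reduced to large square blocks; fine edges and outlines are lost — a downscale-then-upscale (mosaic) effect.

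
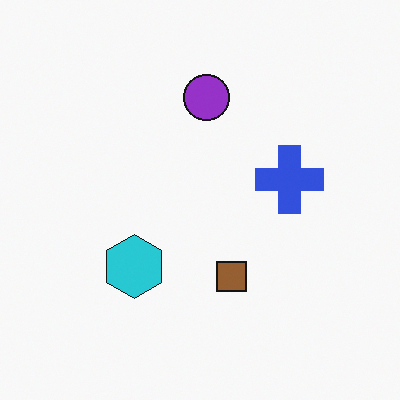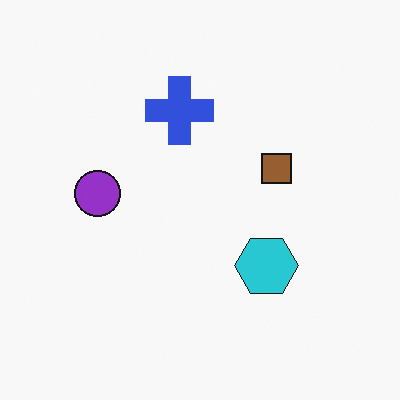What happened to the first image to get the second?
Rotated 90° counter-clockwise.

The purple circle sits in the top of the first image and the left of the second — consistent with a whole-image 90° counter-clockwise rotation.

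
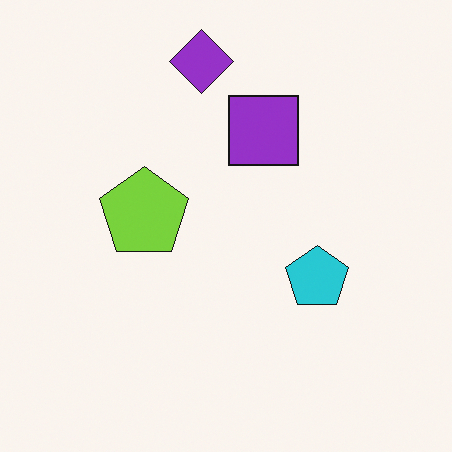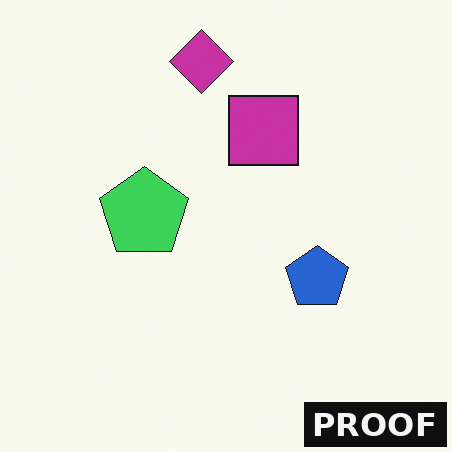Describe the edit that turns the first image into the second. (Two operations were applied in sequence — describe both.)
The second image is the first hue-shifted by a small amount, then watermarked with the text "PROOF" in the lower-right corner.

Every shape's color has rotated by the same amount around the hue wheel — a uniform hue shift. A dark label reading "PROOF" appears in the lower-right corner.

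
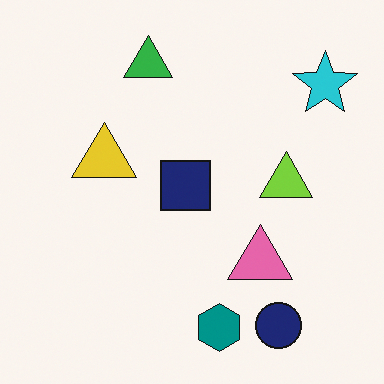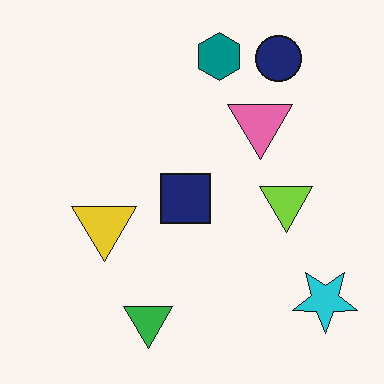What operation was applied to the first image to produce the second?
It was flipped vertically (top ↔ bottom).

The teal hexagon is in the bottom of the first image and the top of the second — shapes on opposite sides of the horizontal midline have swapped in a mirror flip.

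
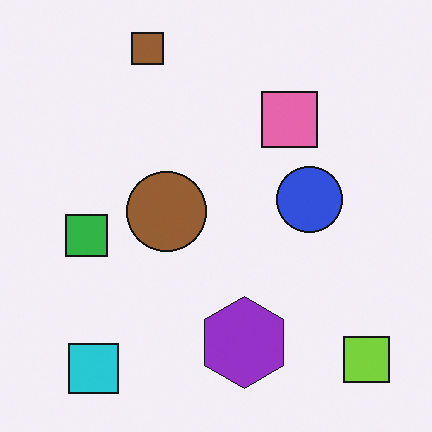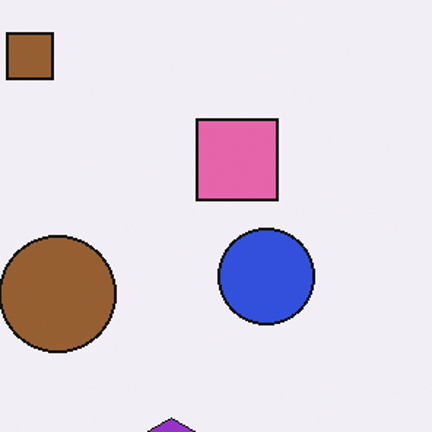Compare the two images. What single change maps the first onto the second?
Cropped slightly and scaled back up.

The visible shapes are larger and the field of view is narrower; shapes near the original edges may be partly or wholly outside the frame — a crop-and-rescale.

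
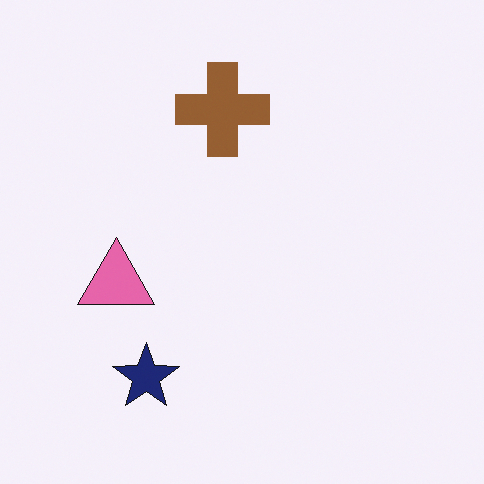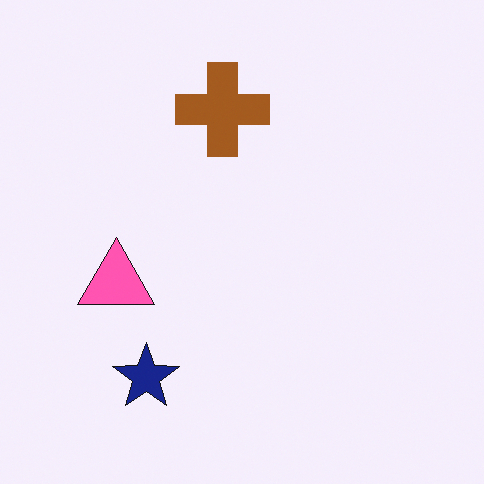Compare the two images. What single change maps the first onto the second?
It was slightly oversaturated.

All colors are more vivid — a global saturation change.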